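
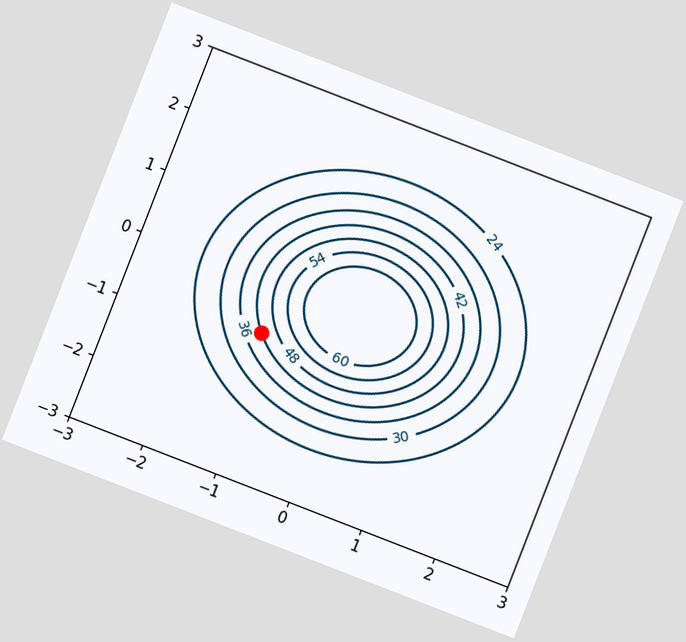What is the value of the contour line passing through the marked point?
42

The chart is tilted about 21° clockwise. The marked point sits on the contour labelled 42.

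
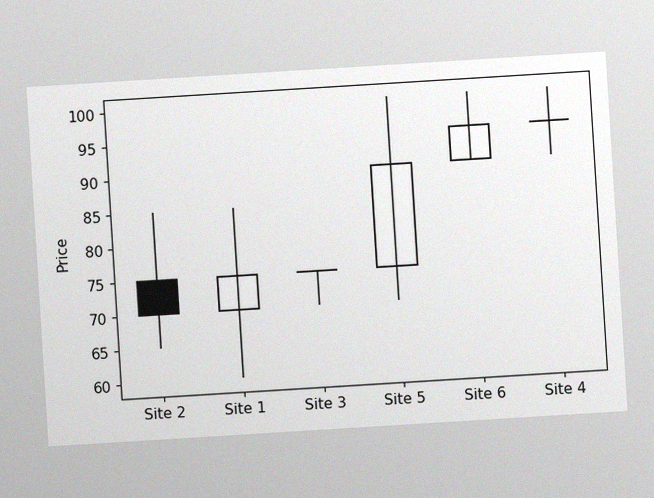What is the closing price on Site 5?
90

The chart is tilted about 4° counter-clockwise, with some photo noise. The Site 5 candle closes at 90.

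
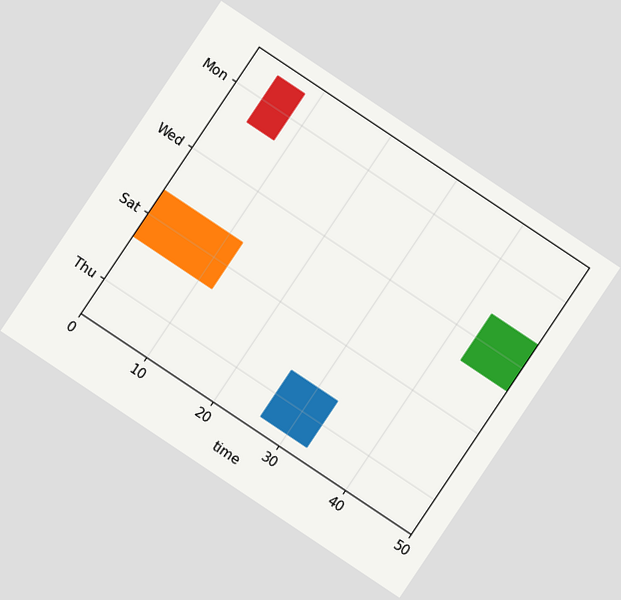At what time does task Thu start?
The chart is tilted about 34° clockwise. The Thu bar begins at t=26.

26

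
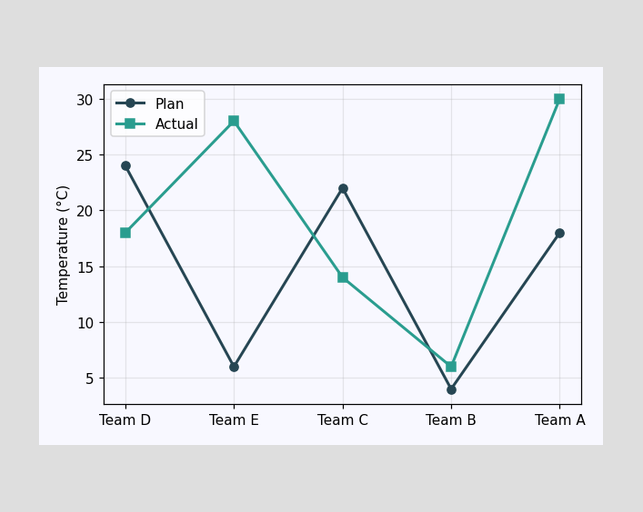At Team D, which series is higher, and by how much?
Plan, by 6°C

At Team D, Plan sits above the other line by 6°C.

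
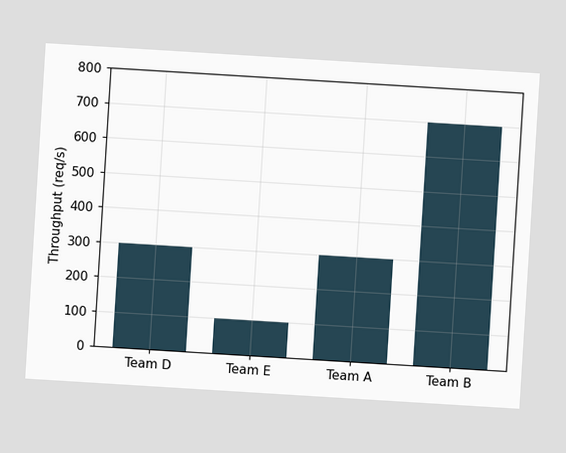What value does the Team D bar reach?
300req/s

The chart is tilted about 4° clockwise. Reading along the chart's y-axis, the Team D bar reaches 300req/s.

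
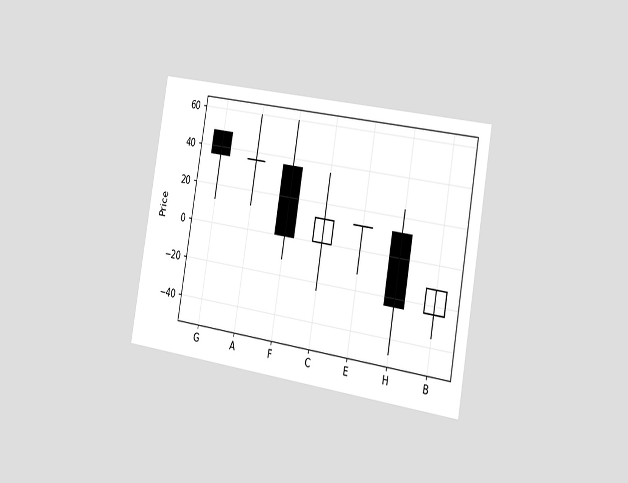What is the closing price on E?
The chart is tilted about 10° clockwise and viewed slightly from the right. The E candle closes at 12.

12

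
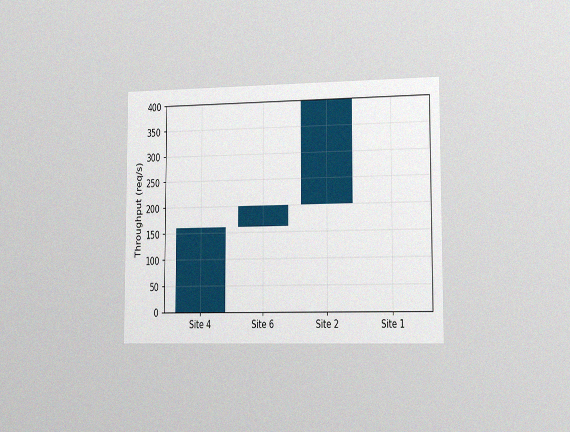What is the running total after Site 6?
The chart is viewed slightly from the right, with some photo noise. After Site 6 the running total reaches 200req/s.

200req/s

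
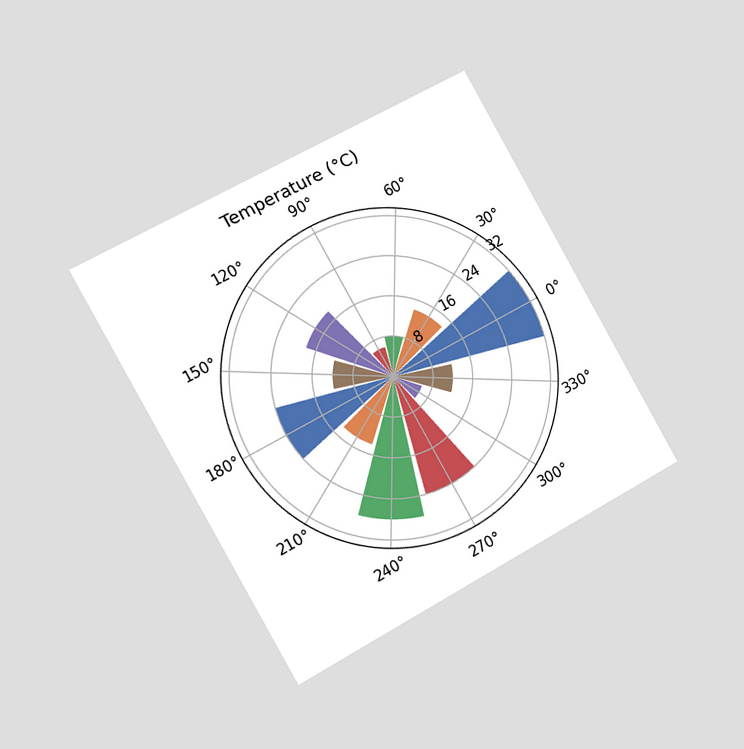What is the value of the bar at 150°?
The chart is tilted about 29° counter-clockwise and viewed slightly from the left. The bar at 150° reaches 12°C on the radial axis.

12°C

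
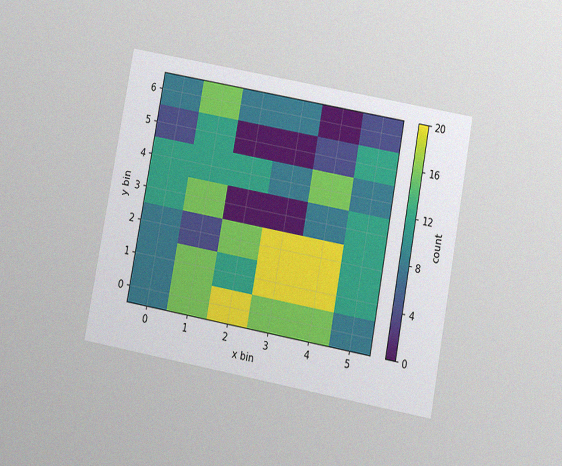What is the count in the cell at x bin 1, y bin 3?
16

The chart is tilted about 11° clockwise and viewed slightly from below, with some photo noise. Matching the cell (1, 3) against the colorbar gives 16.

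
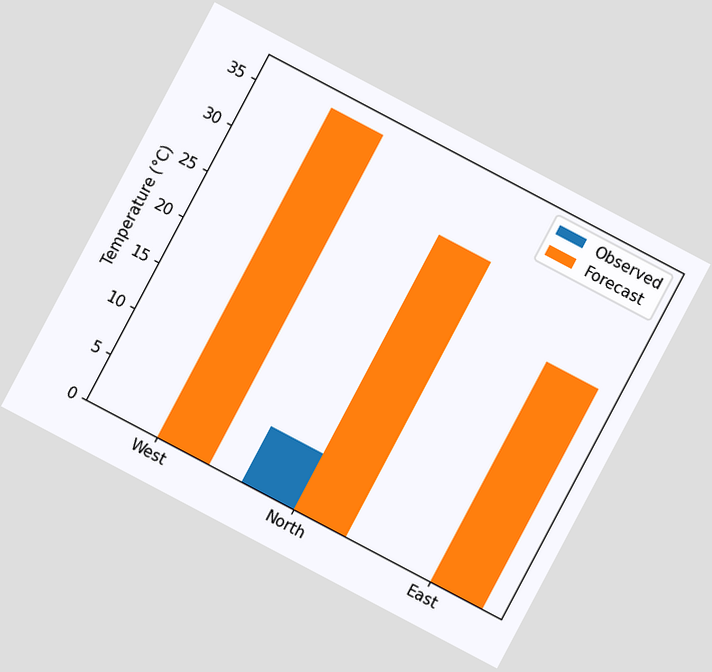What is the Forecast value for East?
The chart is tilted about 28° clockwise. The Forecast bar at East reaches 24°C on the y-axis.

24°C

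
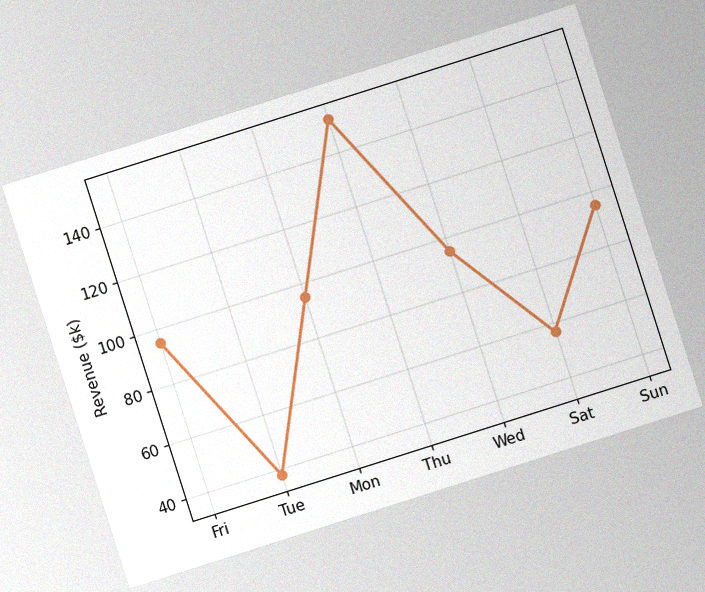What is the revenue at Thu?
The chart is tilted about 18° counter-clockwise, with some photo noise. At Thu, the line is at $152k.

$152k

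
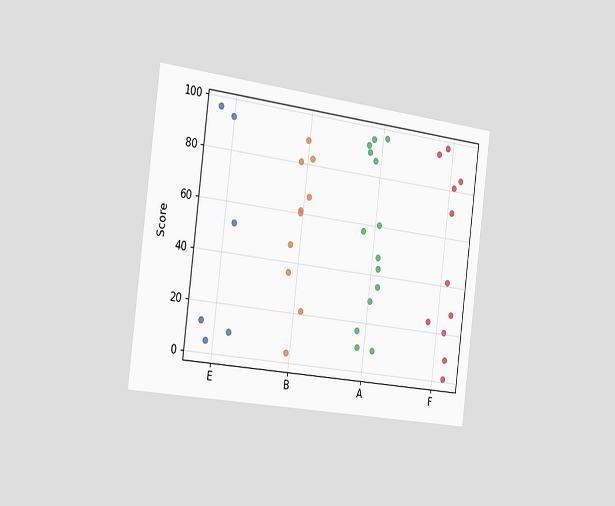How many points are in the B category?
The chart is tilted about 7° clockwise and viewed slightly from the left. Counting the markers in the B column gives 10.

10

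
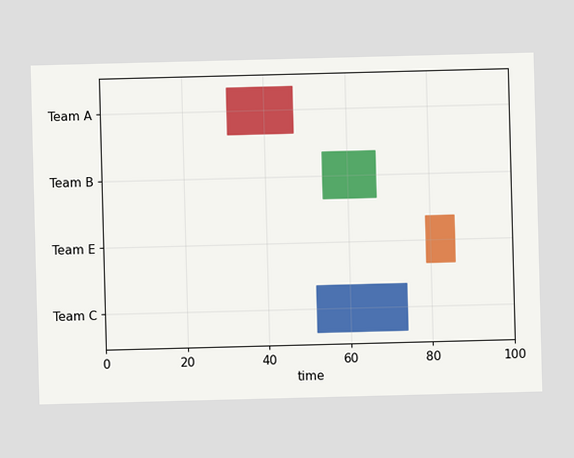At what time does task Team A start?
The Team A bar begins at t=31.

31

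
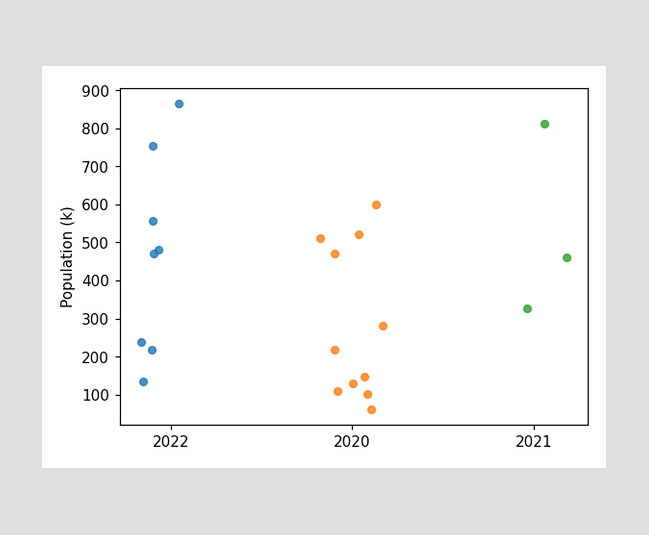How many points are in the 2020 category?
Counting the markers in the 2020 column gives 11.

11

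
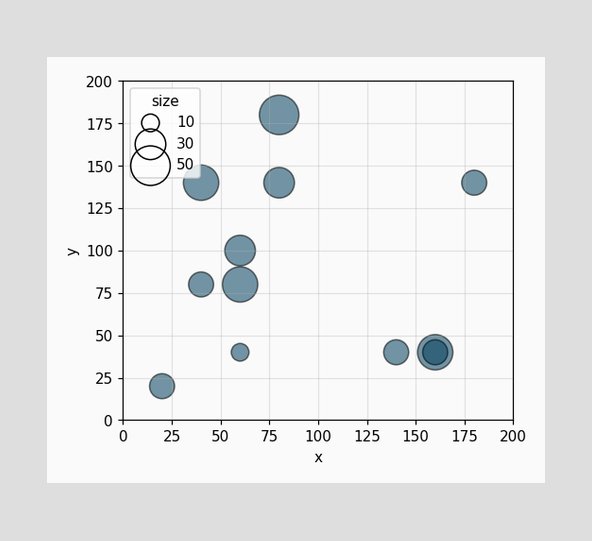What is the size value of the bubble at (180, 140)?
20

Matching the bubble at (180, 140) against the size legend gives 20.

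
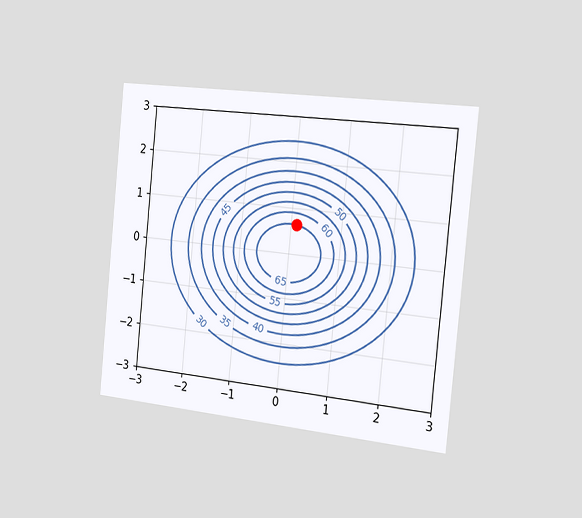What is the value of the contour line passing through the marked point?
The chart is tilted about 6° clockwise and viewed slightly from the right. The marked point sits on the contour labelled 65.

65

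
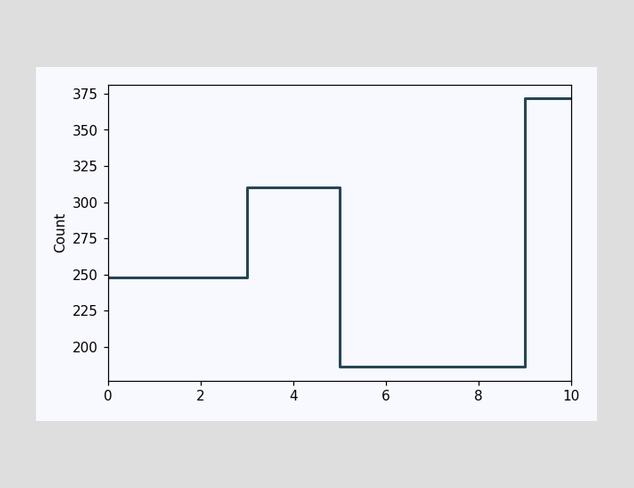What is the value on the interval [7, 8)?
186

On [7, 8) the step sits at 186.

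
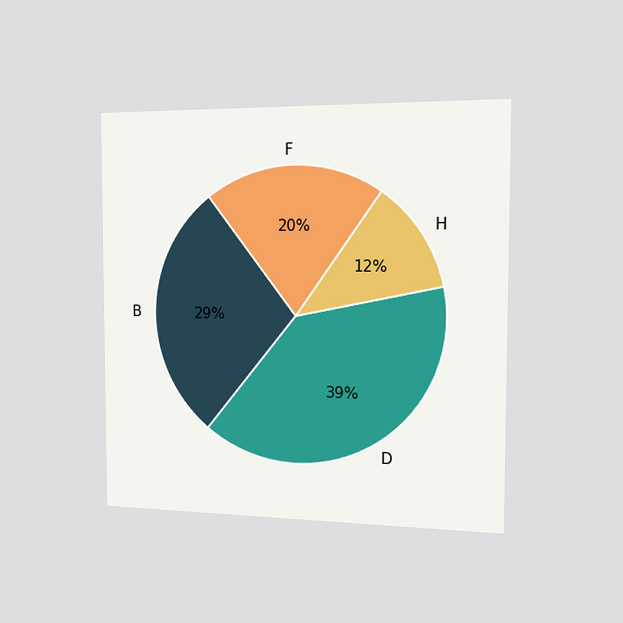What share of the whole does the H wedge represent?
12%

The chart is viewed slightly from the right. The H slice takes up 12% of the pie.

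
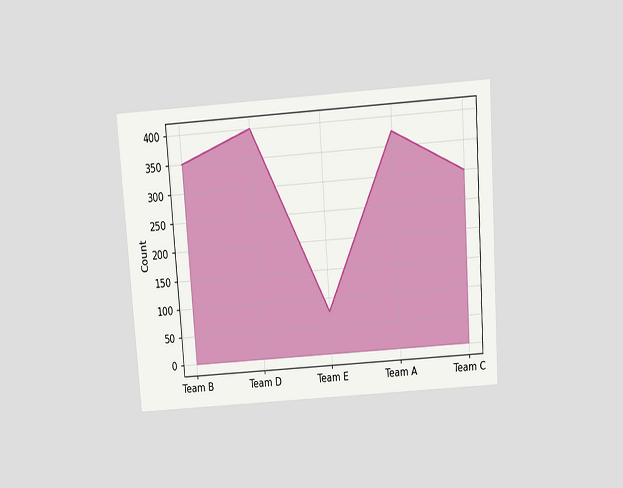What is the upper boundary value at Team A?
The chart is tilted about 4° counter-clockwise and viewed slightly from above. At Team A the upper boundary is at 375.

375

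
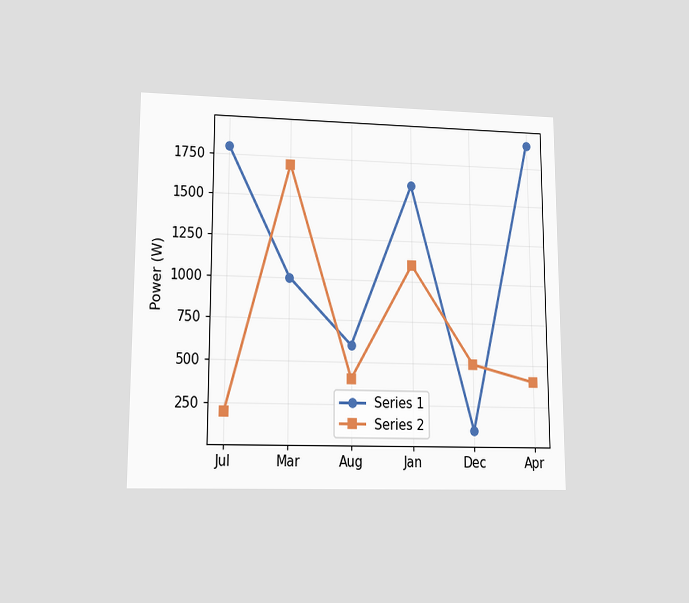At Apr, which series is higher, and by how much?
Series 1, by 1500W

The chart is viewed at a slight angle. At Apr, Series 1 sits above the other line by 1500W.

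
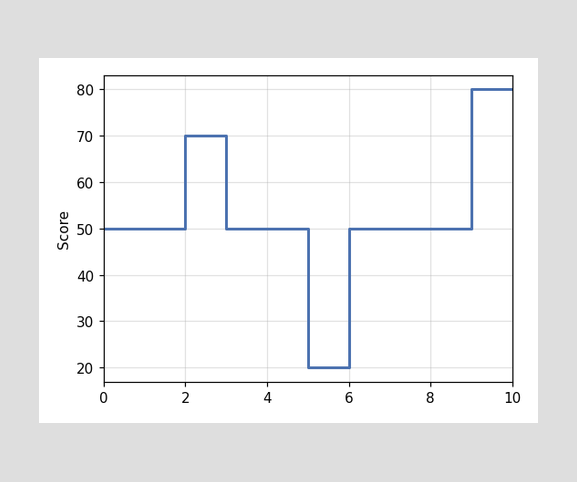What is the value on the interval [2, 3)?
70

On [2, 3) the step sits at 70.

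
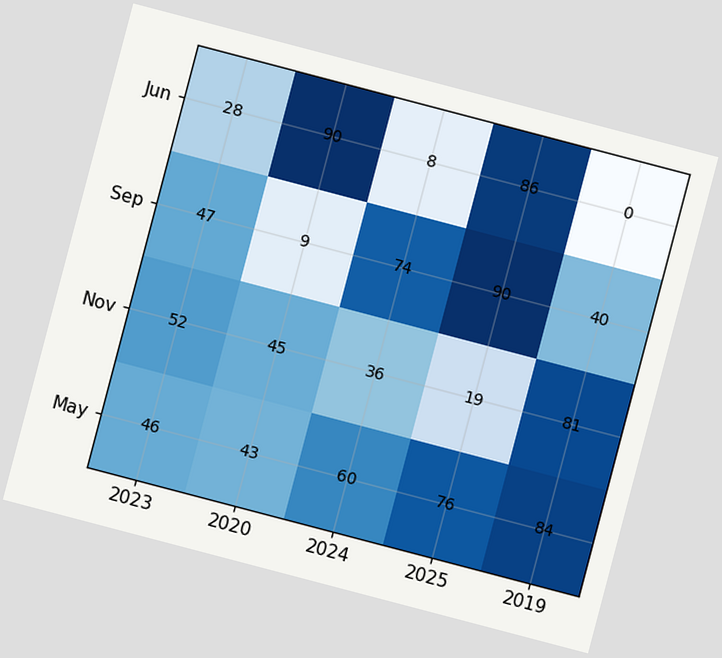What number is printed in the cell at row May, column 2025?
The chart is tilted about 15° clockwise. The (May, 2025) cell reads 76.

76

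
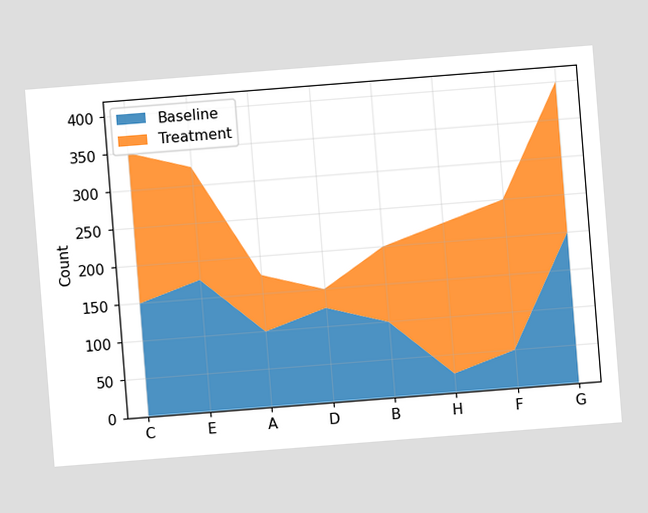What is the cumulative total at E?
325

The chart is tilted about 4° counter-clockwise. The stacked total at E reaches 325.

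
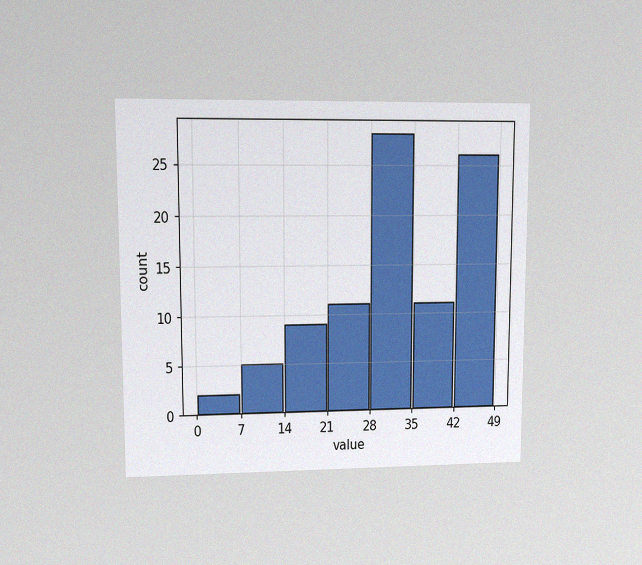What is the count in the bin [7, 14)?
The chart is viewed at a slight angle, with some photo noise. The [7, 14) bin has height 5.

5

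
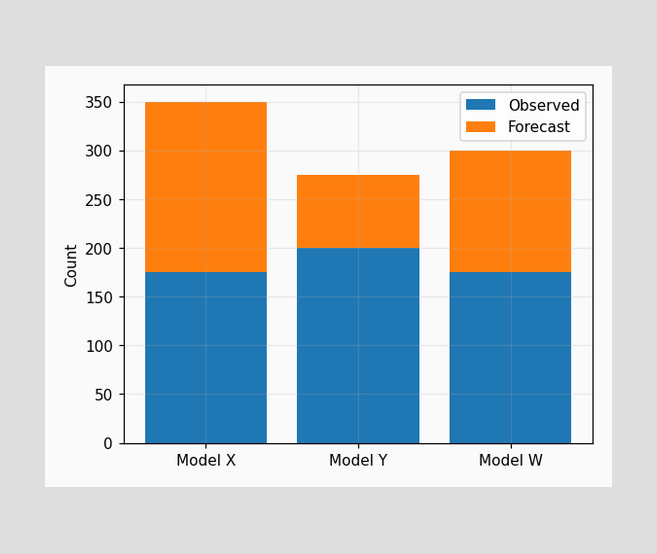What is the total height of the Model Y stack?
275

The Model Y stack's top reaches 275 on the y-axis.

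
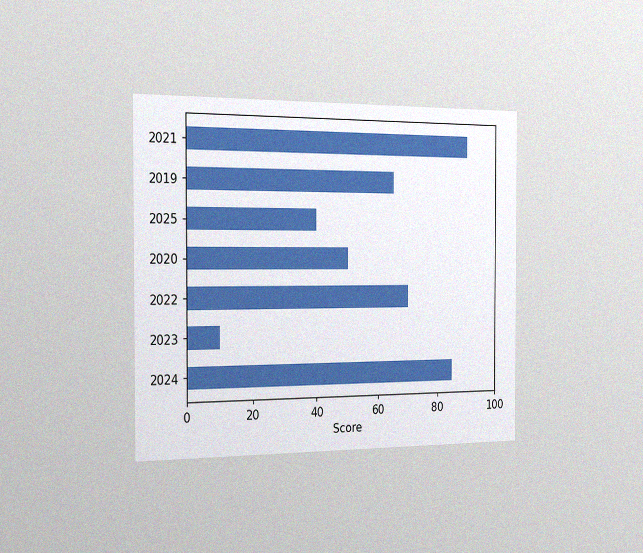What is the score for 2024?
The chart is viewed slightly from the left, with some photo noise. Reading along the chart's x-axis, the 2024 bar reaches 85.

85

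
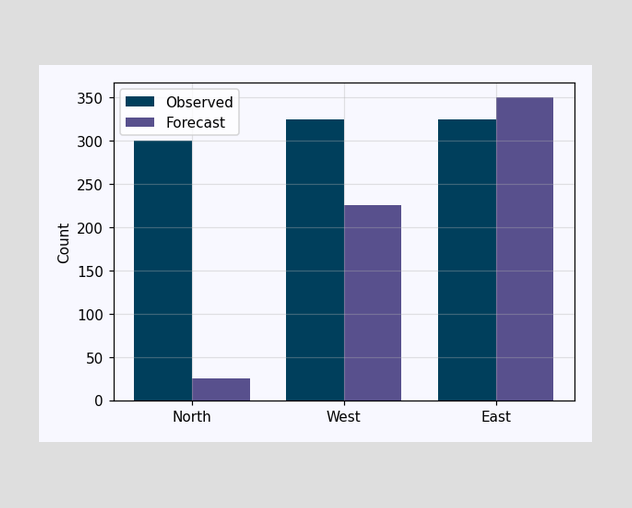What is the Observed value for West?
The Observed bar at West reaches 325 on the y-axis.

325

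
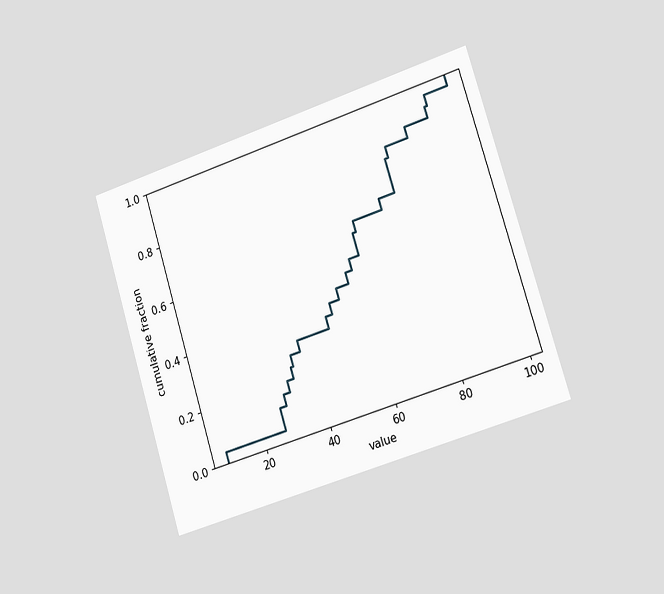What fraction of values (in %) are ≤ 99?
The chart is tilted about 17° counter-clockwise and viewed slightly from the right. At x=99 the ECDF step is at 100%.

100%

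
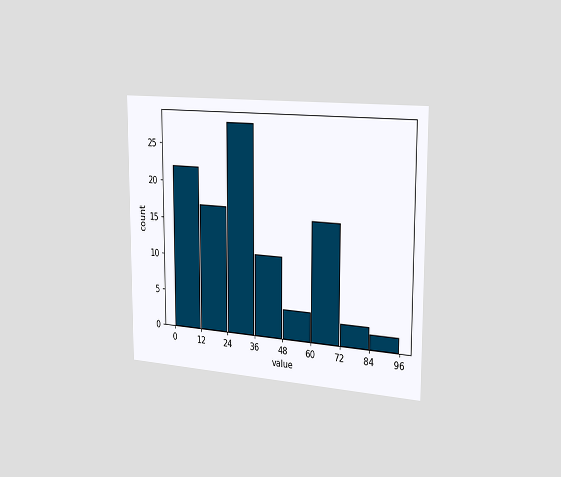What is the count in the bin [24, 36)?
The chart is viewed slightly from the right. The [24, 36) bin has height 28.

28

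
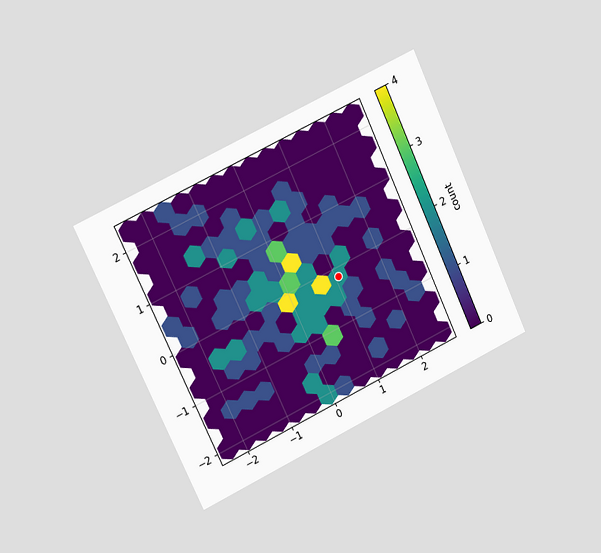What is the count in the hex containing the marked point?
2

The chart is tilted about 25° counter-clockwise and viewed slightly from the left. The marked hex reads 2 on the colorbar.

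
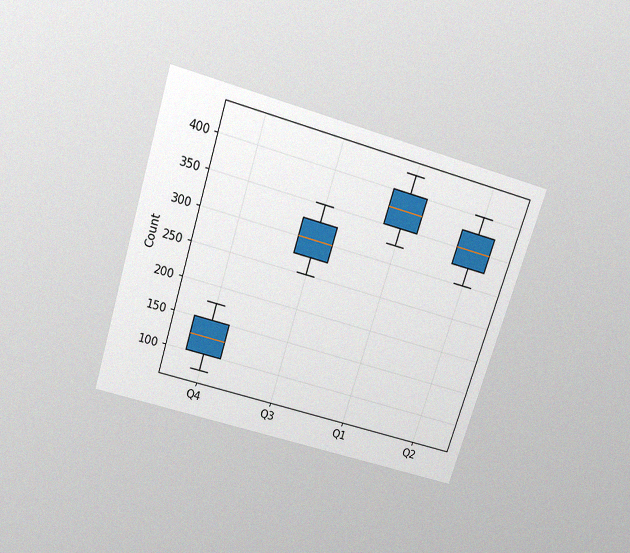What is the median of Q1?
375

The chart is tilted about 17° clockwise and viewed slightly from above, with some photo noise. The median line in the Q1 box sits at 375.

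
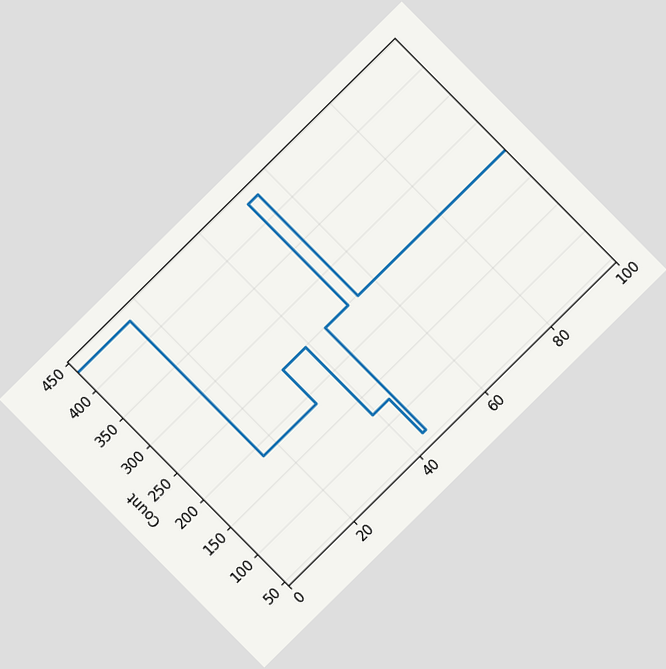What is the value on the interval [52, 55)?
The chart is tilted about 45° counter-clockwise. On [52, 55) the step sits at 434.

434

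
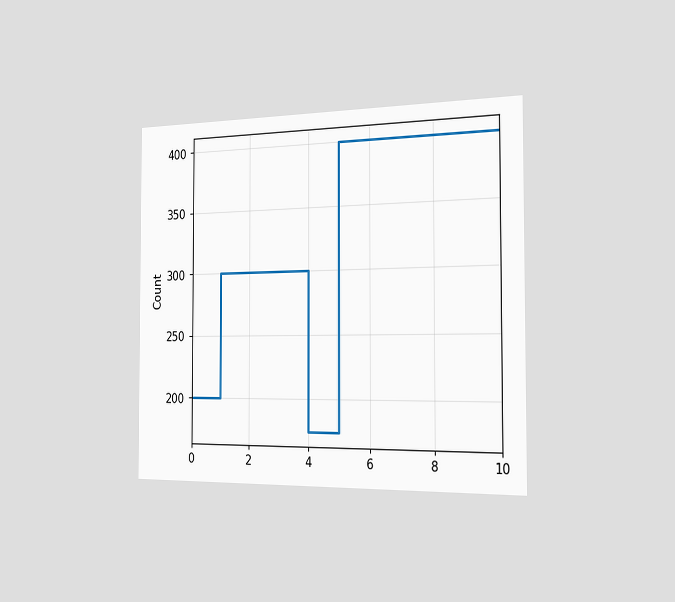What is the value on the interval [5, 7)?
400

The chart is viewed slightly from the right. On [5, 7) the step sits at 400.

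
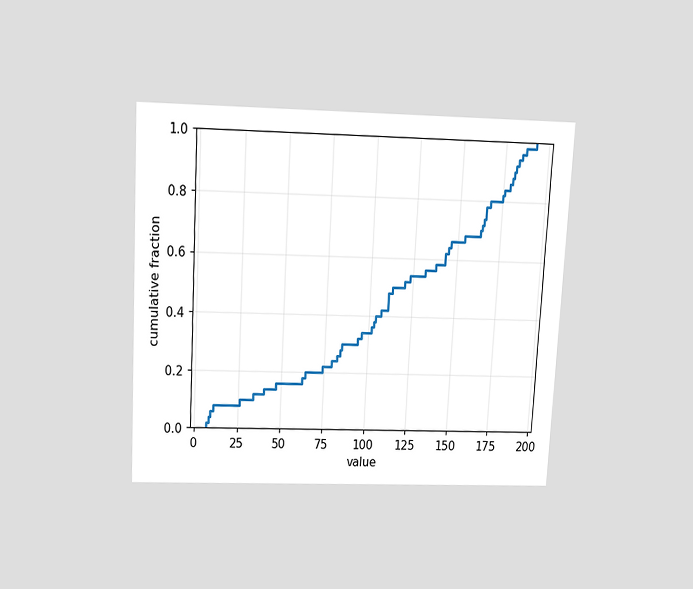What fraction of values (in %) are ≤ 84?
The chart is tilted about 3° clockwise and viewed slightly from above. At x=84 the ECDF step is at 28%.

28%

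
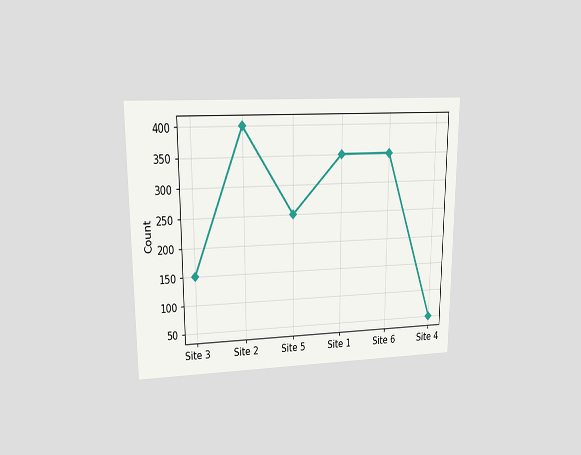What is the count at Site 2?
The chart is viewed at a slight angle. At Site 2, the line is at 400.

400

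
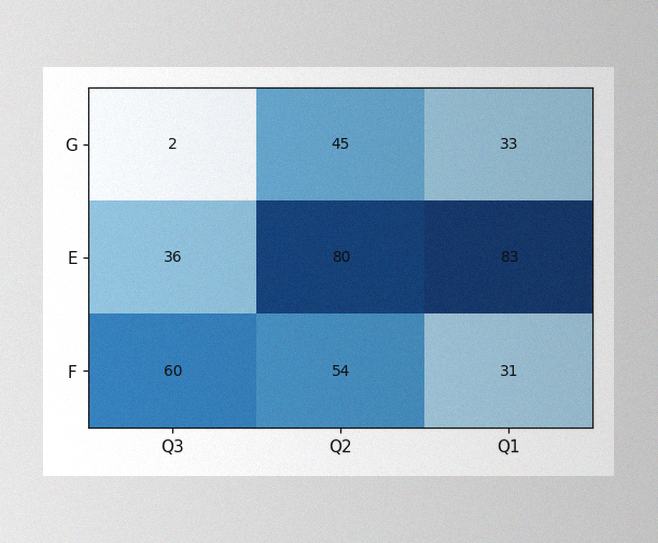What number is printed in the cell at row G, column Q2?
45

The image has some photo noise and uneven lighting. The (G, Q2) cell reads 45.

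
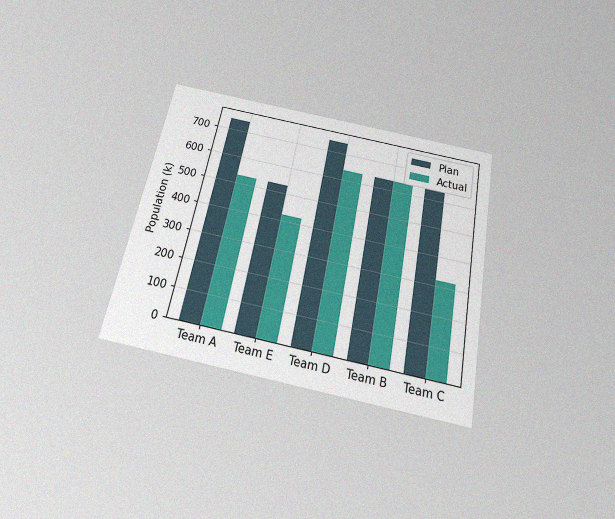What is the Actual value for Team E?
The chart is tilted about 11° clockwise and viewed slightly from below, with some photo noise. The Actual bar at Team E reaches 424k on the y-axis.

424k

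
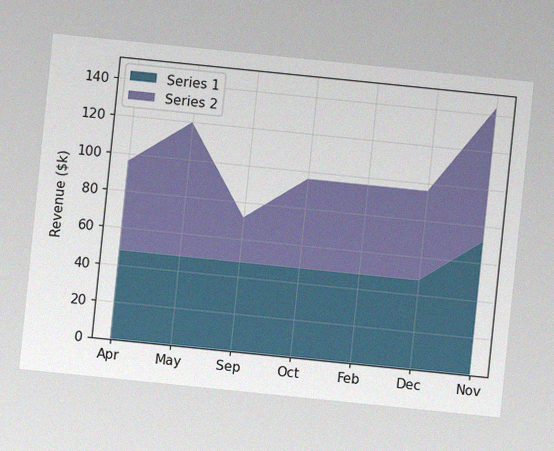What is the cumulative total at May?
The chart is tilted about 6° clockwise, with some photo noise. The stacked total at May reaches $120k.

$120k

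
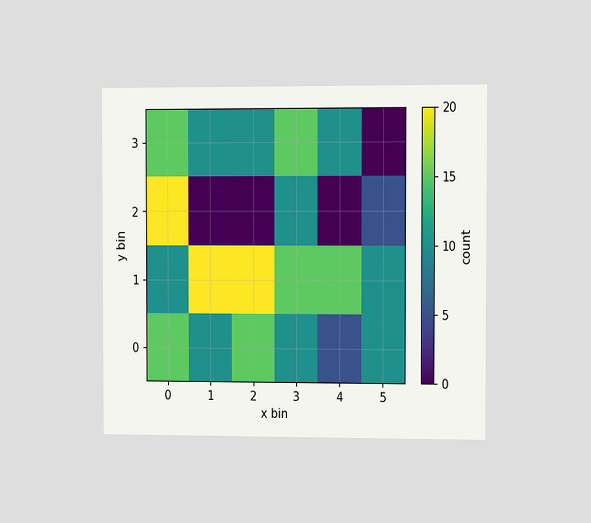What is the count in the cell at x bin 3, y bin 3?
The chart is viewed slightly from the right. Matching the cell (3, 3) against the colorbar gives 15.

15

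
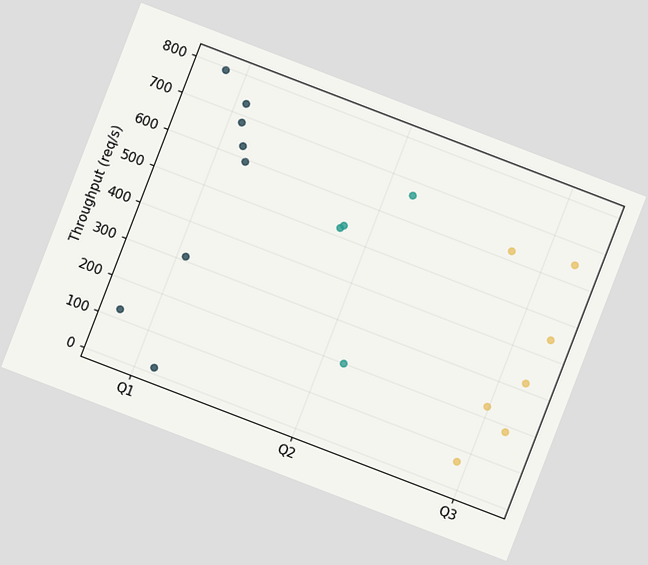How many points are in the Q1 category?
8

The chart is tilted about 21° clockwise. Counting the markers in the Q1 column gives 8.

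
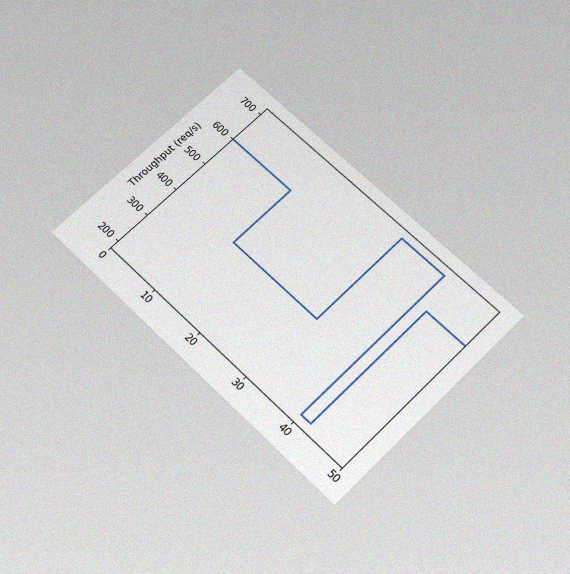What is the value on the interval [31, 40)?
700req/s

The chart is tilted about 45° clockwise and viewed slightly from below, with some photo noise. On [31, 40) the step sits at 700req/s.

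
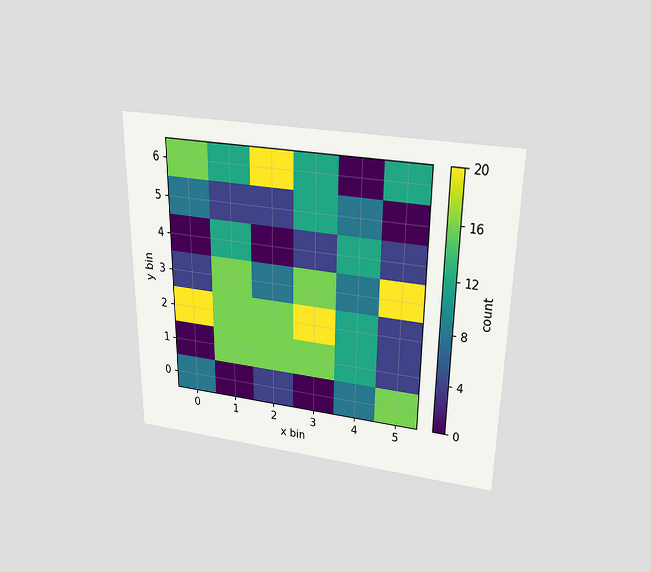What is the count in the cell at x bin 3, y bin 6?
12

The chart is viewed slightly from above. Matching the cell (3, 6) against the colorbar gives 12.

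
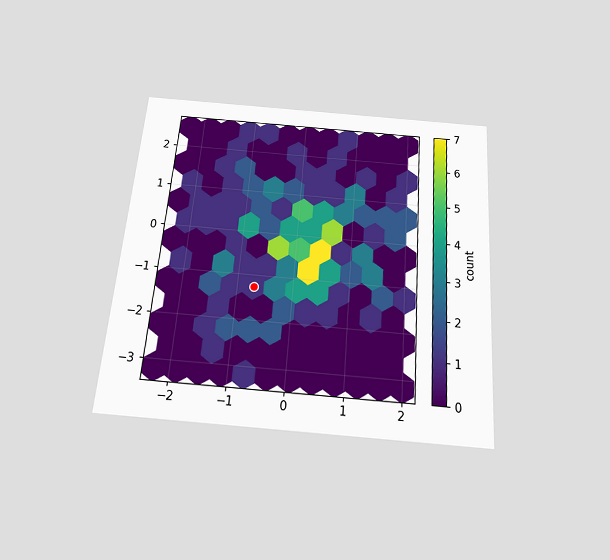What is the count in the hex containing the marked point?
1

The chart is tilted about 4° clockwise and viewed slightly from below. The marked hex reads 1 on the colorbar.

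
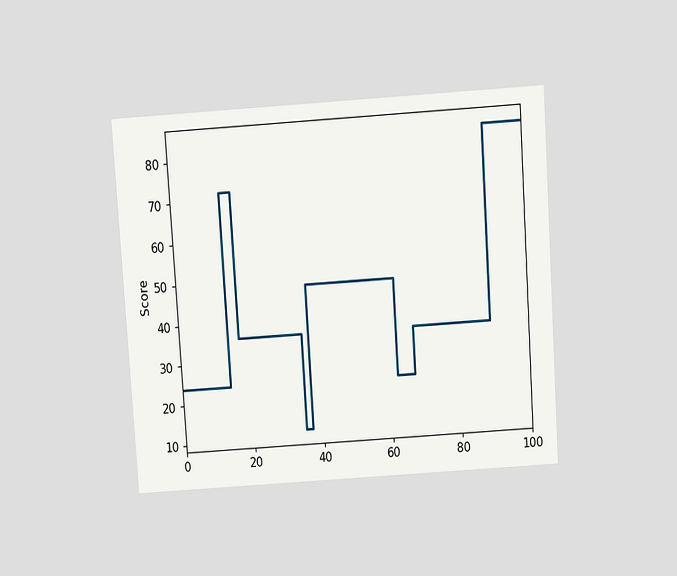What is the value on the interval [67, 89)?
36

The chart is tilted about 4° counter-clockwise and viewed slightly from above. On [67, 89) the step sits at 36.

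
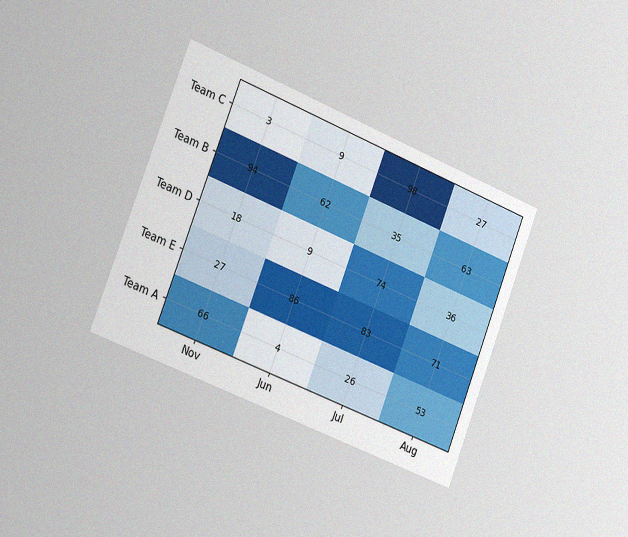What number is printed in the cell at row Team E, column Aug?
The chart is tilted about 21° clockwise and viewed slightly from the left, with some photo noise. The (Team E, Aug) cell reads 71.

71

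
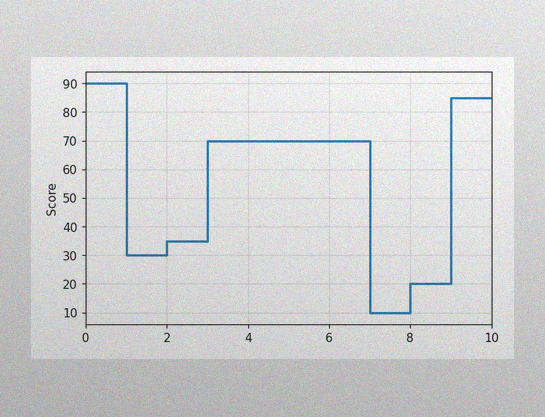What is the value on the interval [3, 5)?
The image has some photo noise and uneven lighting. On [3, 5) the step sits at 70.

70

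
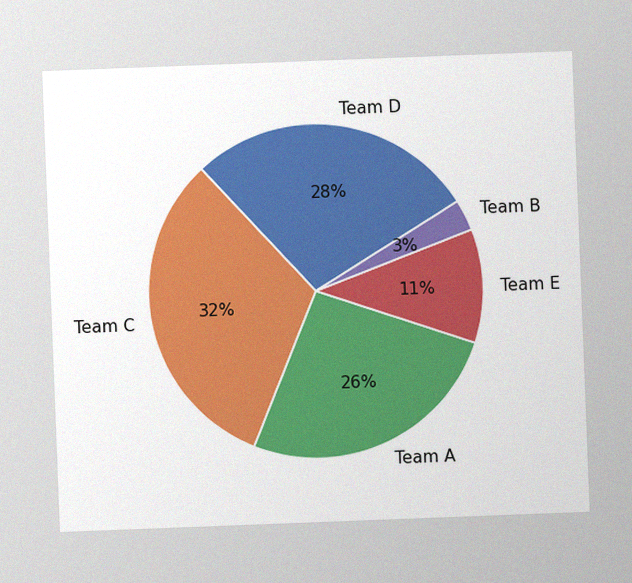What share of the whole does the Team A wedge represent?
26%

The chart is tilted about 2° counter-clockwise, with some photo noise. The Team A slice takes up 26% of the pie.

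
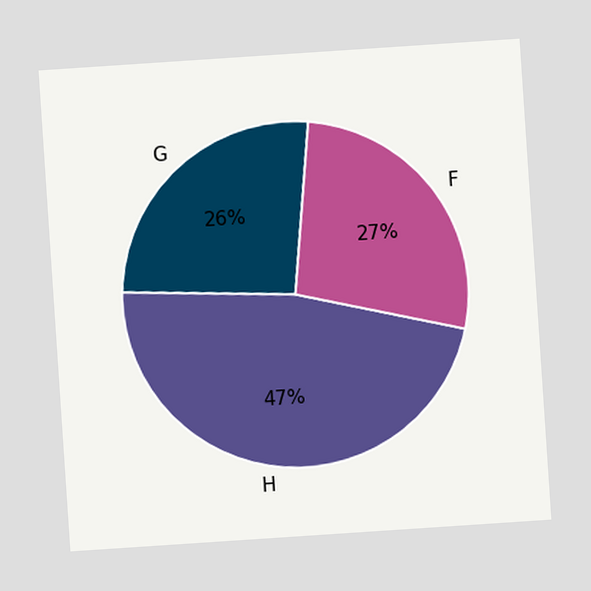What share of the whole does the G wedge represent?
26%

The chart is tilted about 4° counter-clockwise. The G slice takes up 26% of the pie.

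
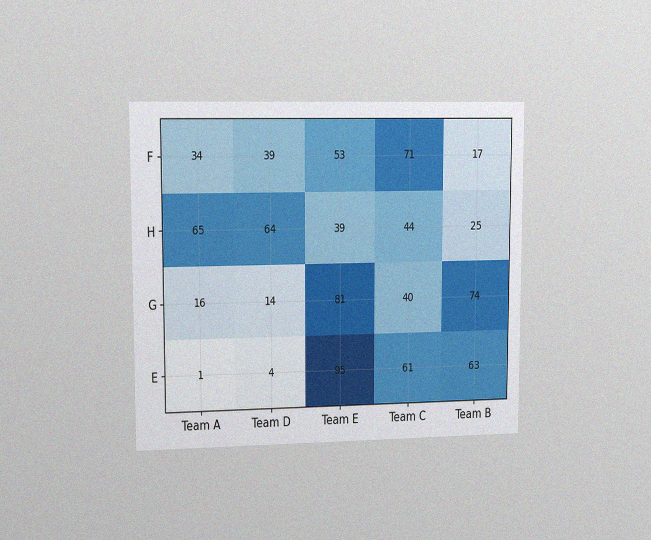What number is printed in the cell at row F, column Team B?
17

The chart is viewed slightly from the left, with some photo noise. The (F, Team B) cell reads 17.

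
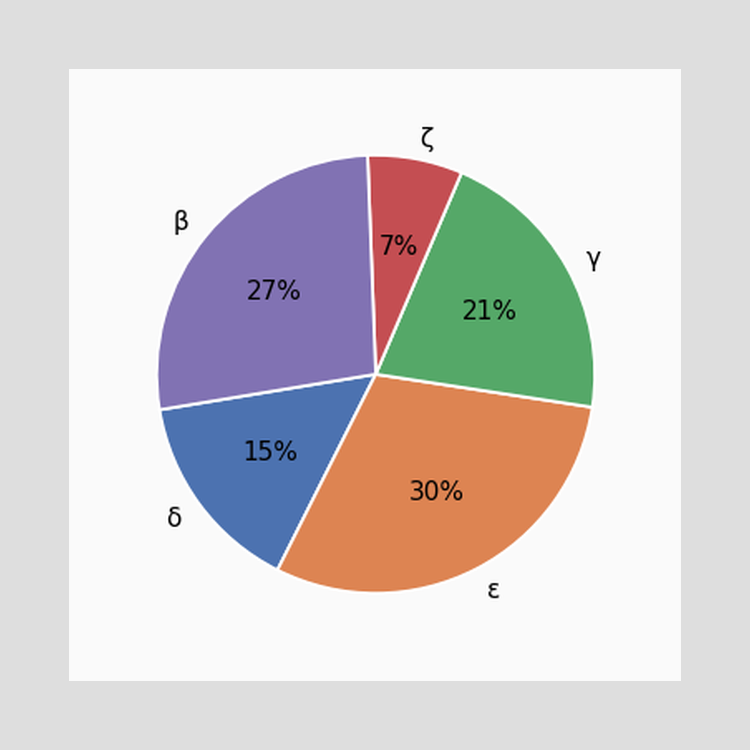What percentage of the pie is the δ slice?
15%

The δ slice takes up 15% of the pie.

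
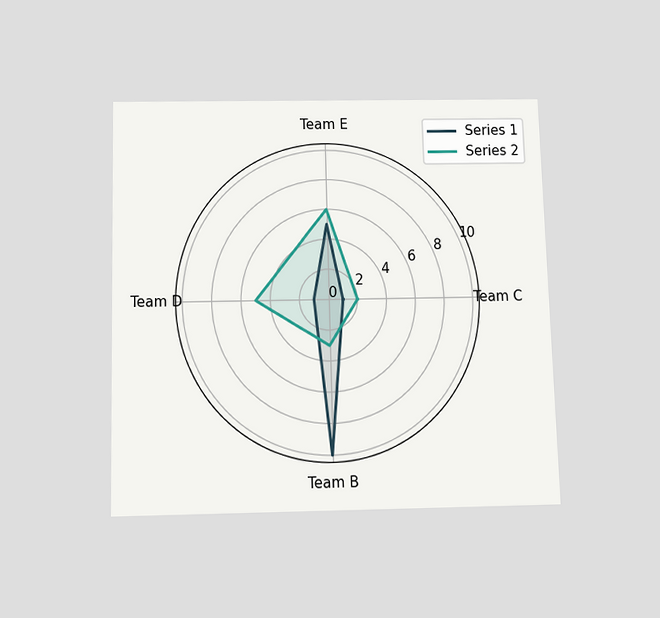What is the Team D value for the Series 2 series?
The chart is viewed slightly from below. On the Team D axis, Series 2 reaches 5.

5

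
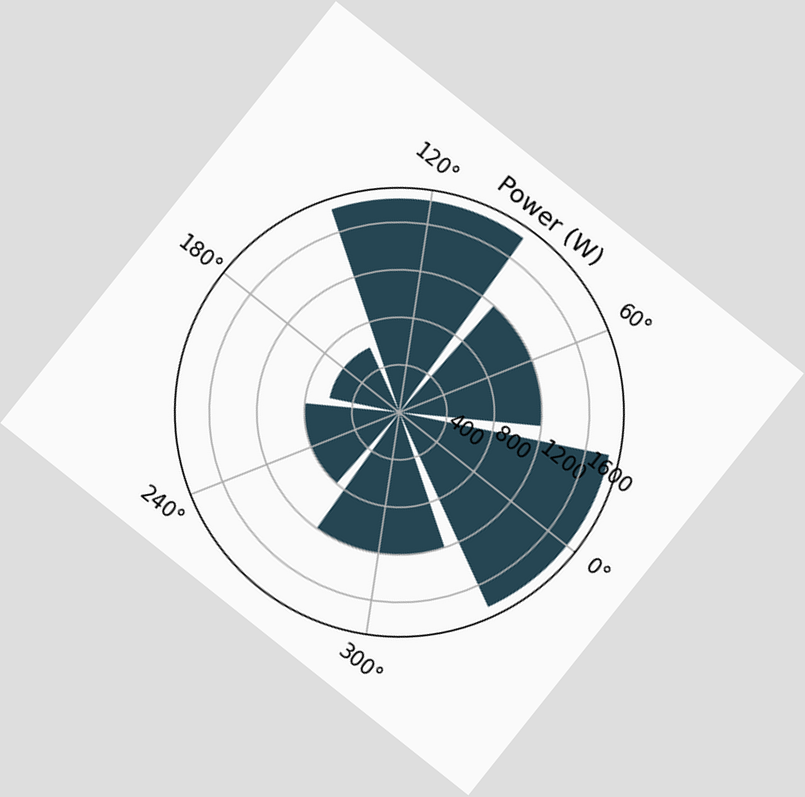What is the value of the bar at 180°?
600W

The chart is tilted about 39° clockwise. The bar at 180° reaches 600W on the radial axis.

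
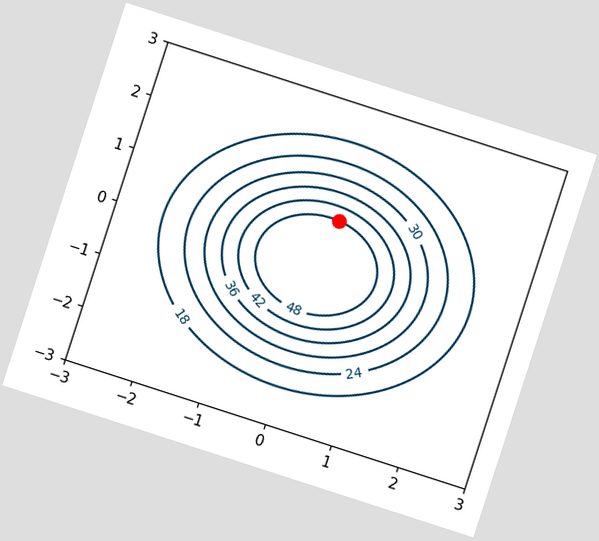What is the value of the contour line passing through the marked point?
The chart is tilted about 18° clockwise. The marked point sits on the contour labelled 48.

48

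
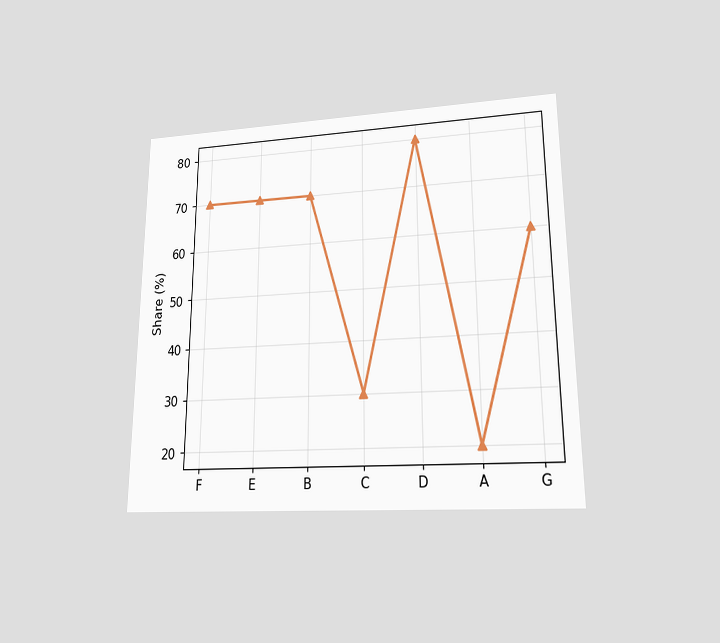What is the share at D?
80%

The chart is viewed at a slight angle. At D, the line is at 80%.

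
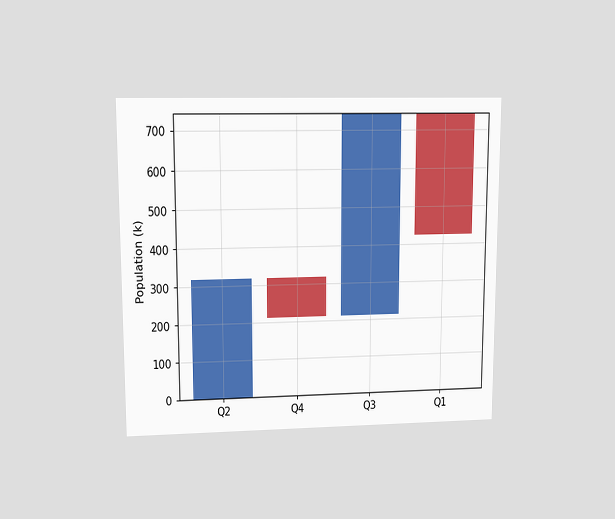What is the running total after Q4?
The chart is viewed at a slight angle. After Q4 the running total reaches 212k.

212k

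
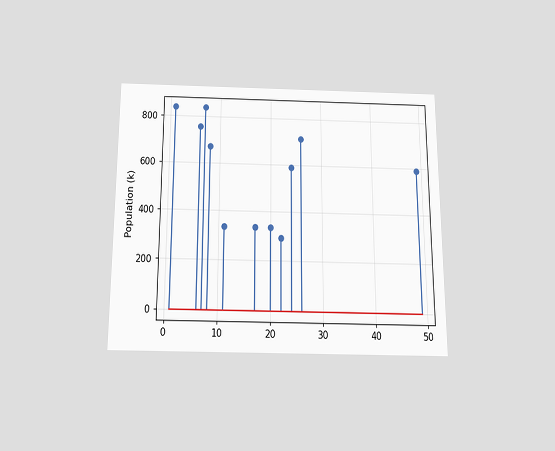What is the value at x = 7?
The chart is viewed slightly from below. The stem at x=7 reaches 840k.

840k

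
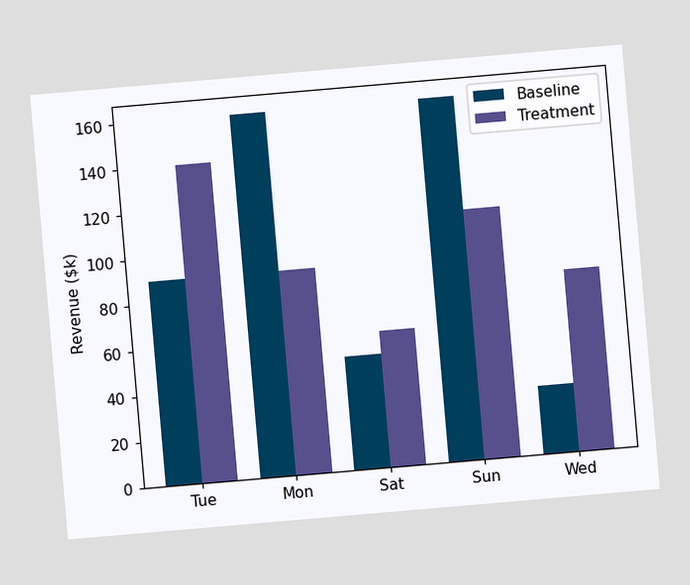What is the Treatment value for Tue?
The chart is tilted about 5° counter-clockwise. The Treatment bar at Tue reaches $140k on the y-axis.

$140k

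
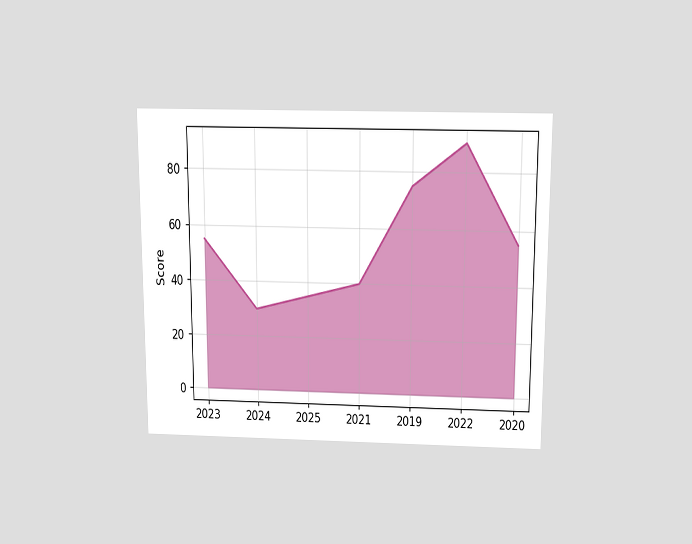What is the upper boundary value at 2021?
The chart is viewed slightly from above. At 2021 the upper boundary is at 40.

40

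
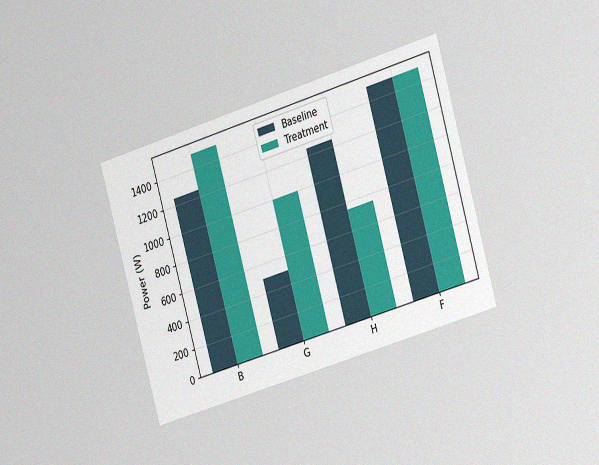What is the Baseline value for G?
500W

The chart is tilted about 16° counter-clockwise and viewed slightly from the right, with some photo noise. The Baseline bar at G reaches 500W on the y-axis.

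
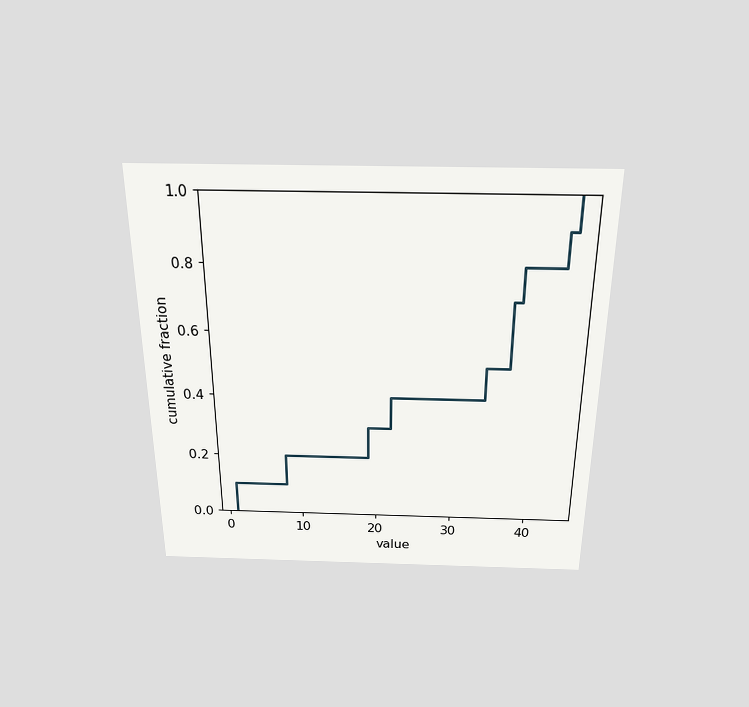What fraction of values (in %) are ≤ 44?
100%

The chart is viewed slightly from above. At x=44 the ECDF step is at 100%.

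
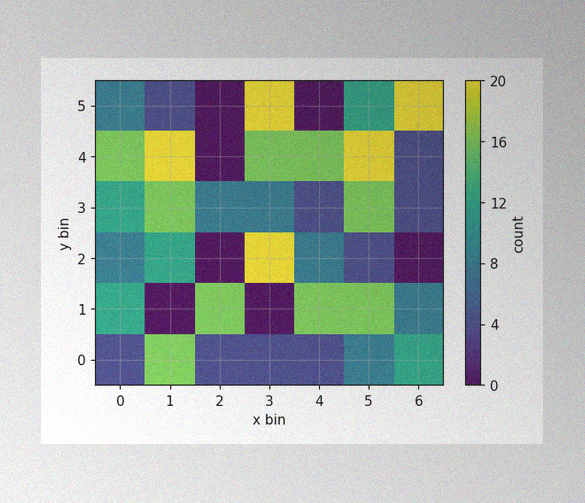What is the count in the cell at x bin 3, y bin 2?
The image has some photo noise and uneven lighting. Matching the cell (3, 2) against the colorbar gives 20.

20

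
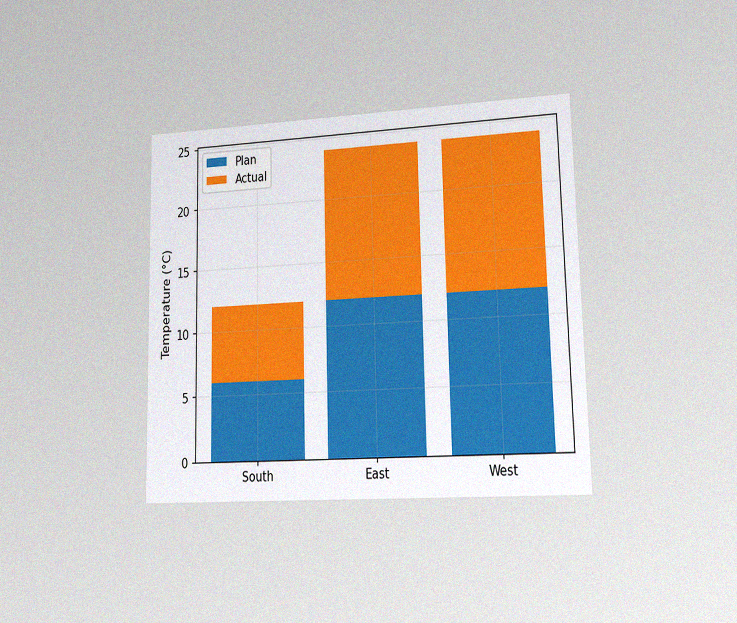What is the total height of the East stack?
24°C

The chart is viewed at a slight angle, with some photo noise. The East stack's top reaches 24°C on the y-axis.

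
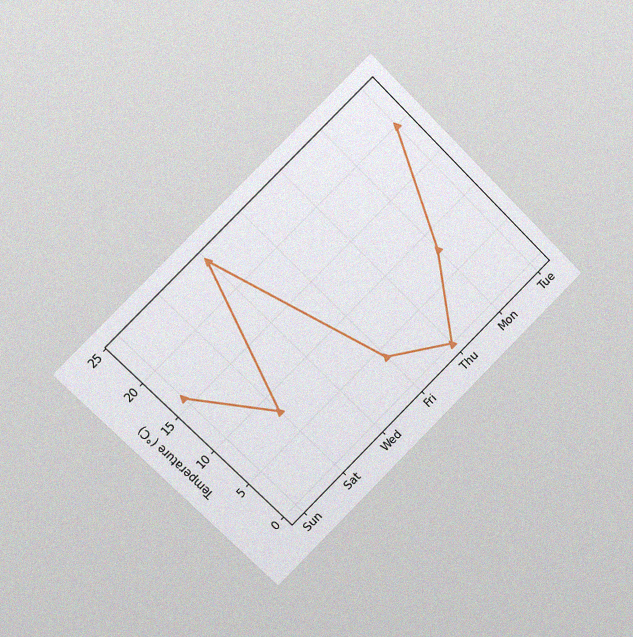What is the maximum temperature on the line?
24°C

The chart is tilted about 45° counter-clockwise and viewed slightly from the left, with some photo noise. The highest point is at Wed, and reading across to the y-axis gives 24°C.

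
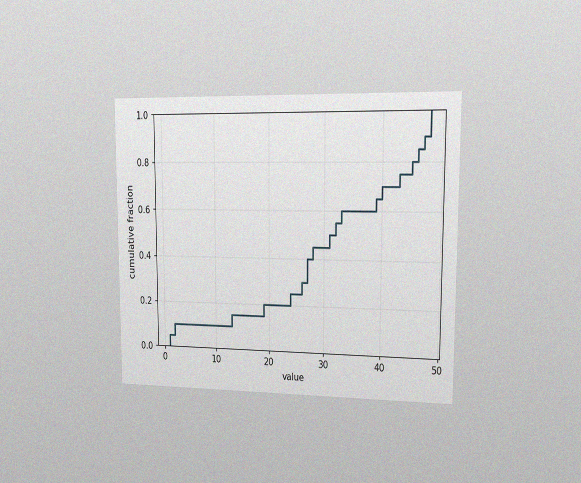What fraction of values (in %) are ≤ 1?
The chart is viewed slightly from the right, with some photo noise. At x=1 the ECDF step is at 5%.

5%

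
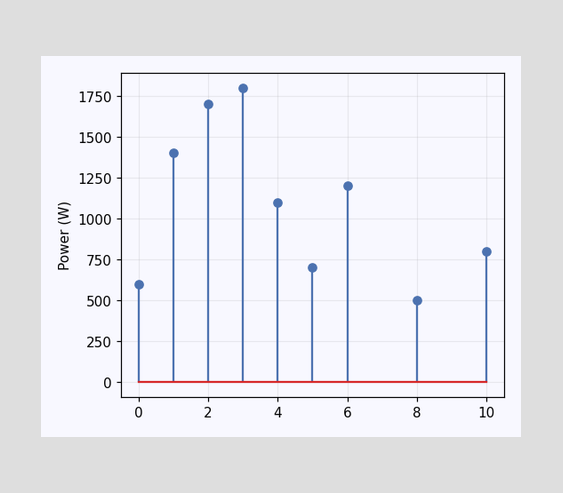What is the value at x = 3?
The stem at x=3 reaches 1800W.

1800W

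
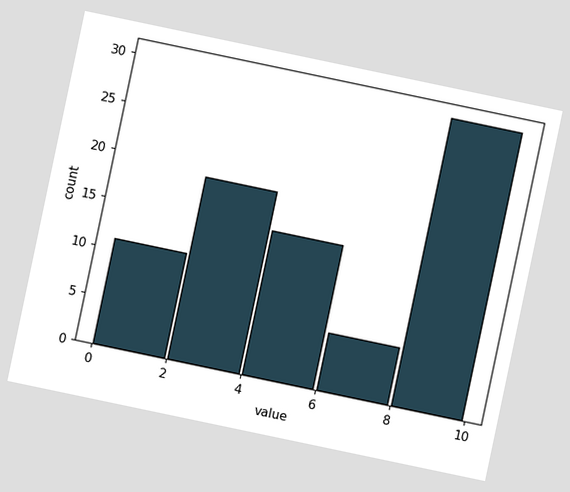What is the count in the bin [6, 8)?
6

The chart is tilted about 12° clockwise. The [6, 8) bin has height 6.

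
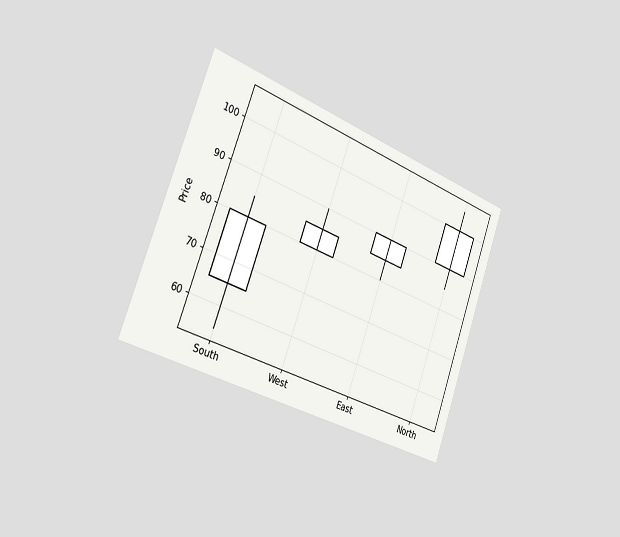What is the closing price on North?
100

The chart is tilted about 20° clockwise and viewed slightly from the left. The North candle closes at 100.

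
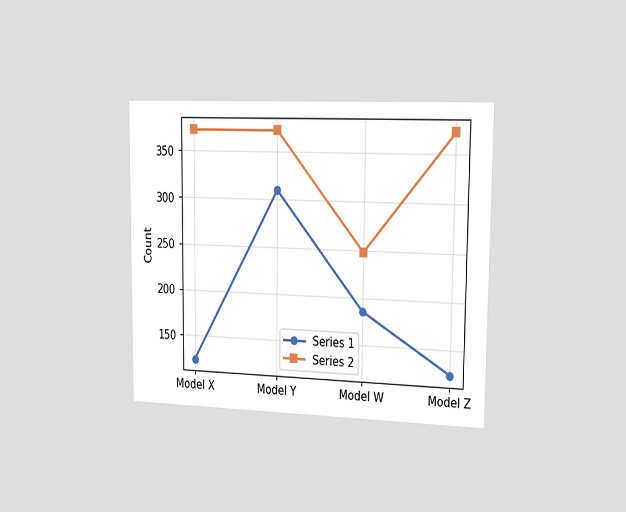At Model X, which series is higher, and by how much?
Series 2, by 248

The chart is viewed slightly from the right. At Model X, Series 2 sits above the other line by 248.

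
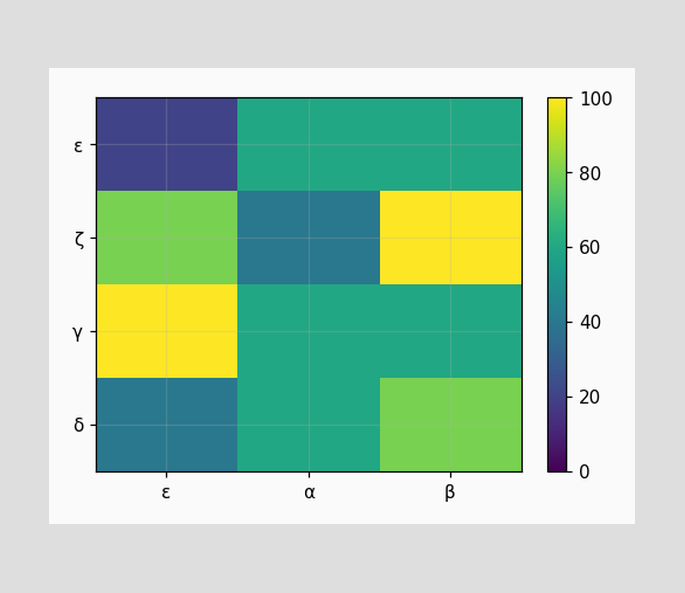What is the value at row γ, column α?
60

Matching cell (γ, α) against the colorbar gives 60.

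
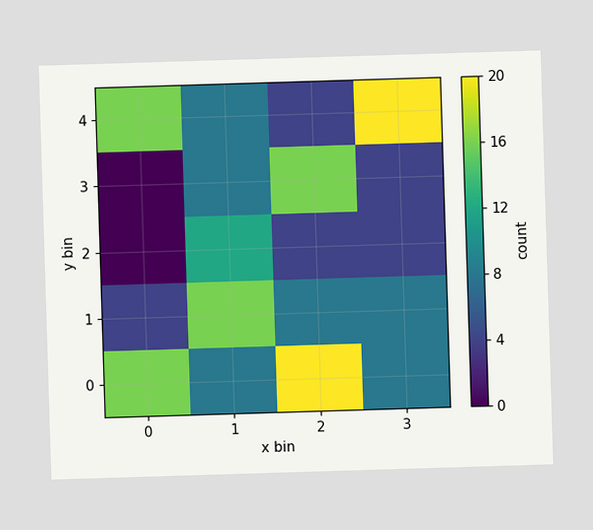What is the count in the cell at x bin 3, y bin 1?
Matching the cell (3, 1) against the colorbar gives 8.

8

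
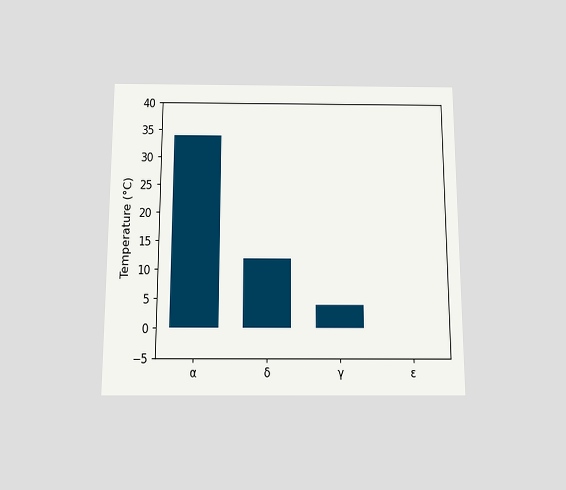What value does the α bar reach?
The chart is viewed slightly from below. Reading along the chart's y-axis, the α bar reaches 34°C.

34°C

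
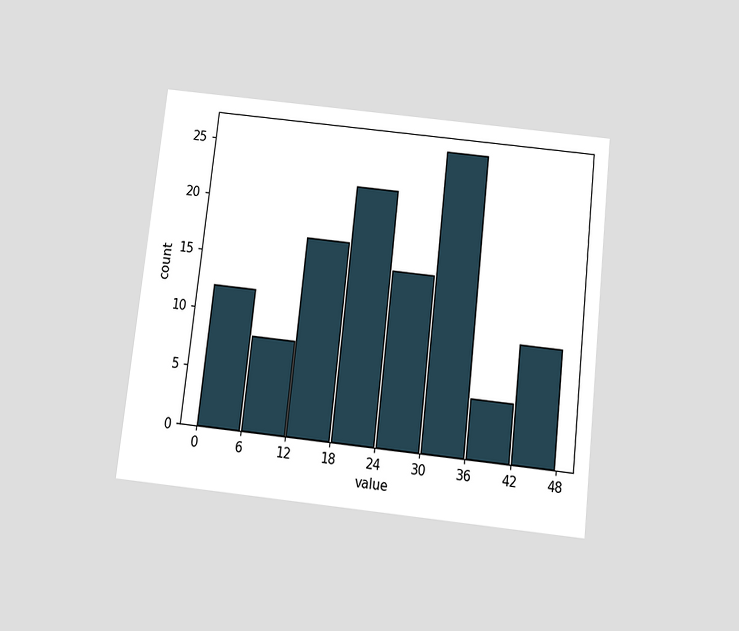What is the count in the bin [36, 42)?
The chart is tilted about 6° clockwise and viewed slightly from below. The [36, 42) bin has height 5.

5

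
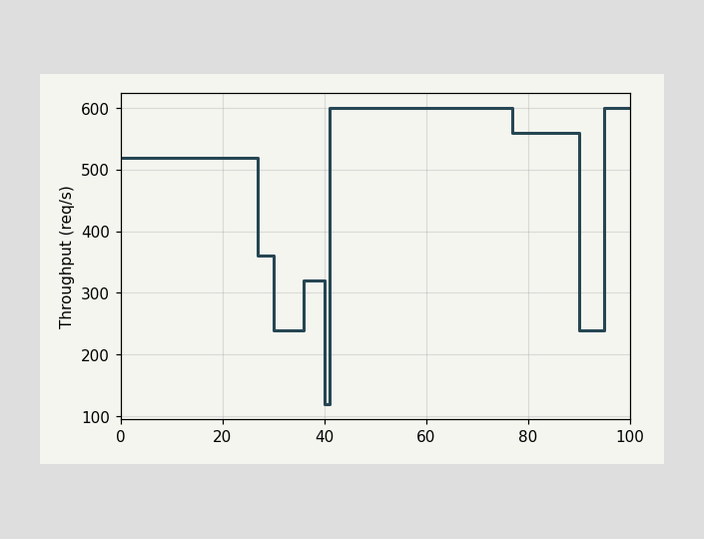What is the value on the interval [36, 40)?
On [36, 40) the step sits at 320req/s.

320req/s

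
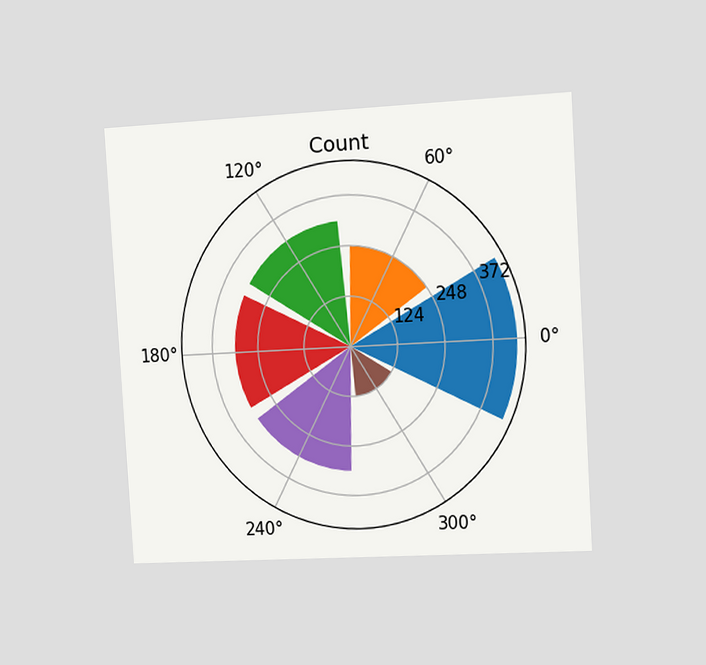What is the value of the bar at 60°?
The chart is tilted about 3° counter-clockwise and viewed slightly from the right. The bar at 60° reaches 248 on the radial axis.

248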